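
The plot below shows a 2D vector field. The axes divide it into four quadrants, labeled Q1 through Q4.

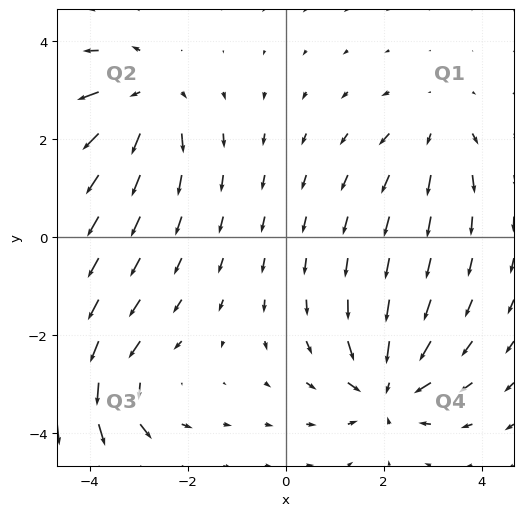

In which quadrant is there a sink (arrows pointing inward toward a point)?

The sink sits at approximately (2.1, -3.1), which lies in quadrant Q4. The divergence there is about -5, negative as expected for a sink.

Q4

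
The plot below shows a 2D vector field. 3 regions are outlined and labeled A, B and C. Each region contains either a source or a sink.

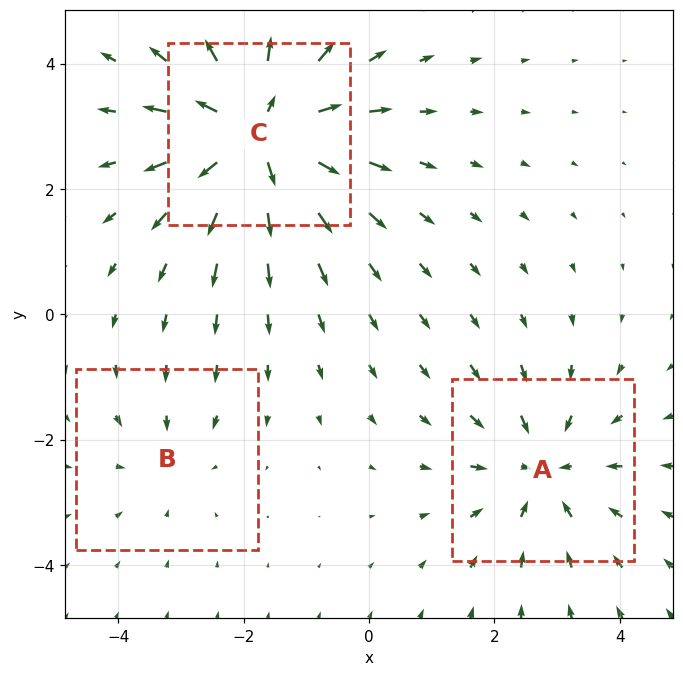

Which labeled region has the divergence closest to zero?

B

Divergence at each region's feature centre — A: about -3, B: about -2, C: about +5. Region B is closest to zero.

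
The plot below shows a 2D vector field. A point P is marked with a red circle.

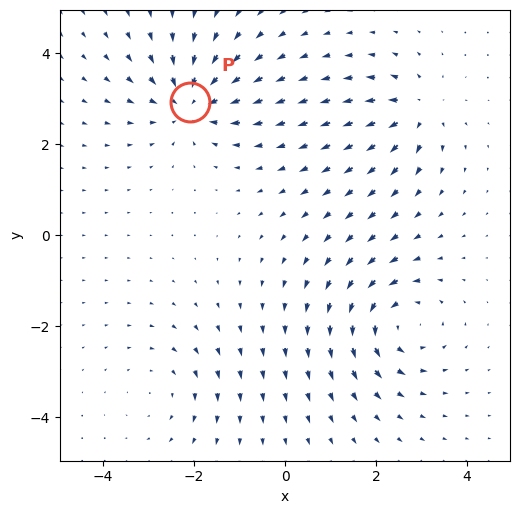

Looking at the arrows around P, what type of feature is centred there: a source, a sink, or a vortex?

At P (-2.1, 2.9) the arrows converge inward. Divergence about -5, curl ≈0 — negative divergence with near-zero curl is a sink.

sink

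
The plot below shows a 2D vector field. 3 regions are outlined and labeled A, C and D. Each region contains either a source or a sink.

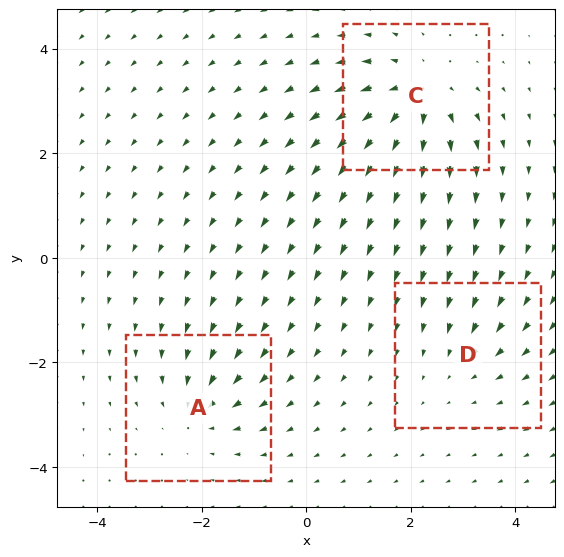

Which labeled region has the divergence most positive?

Divergence at each region's feature centre — A: about -4, C: about +5, D: about -2. Region C is most positive.

C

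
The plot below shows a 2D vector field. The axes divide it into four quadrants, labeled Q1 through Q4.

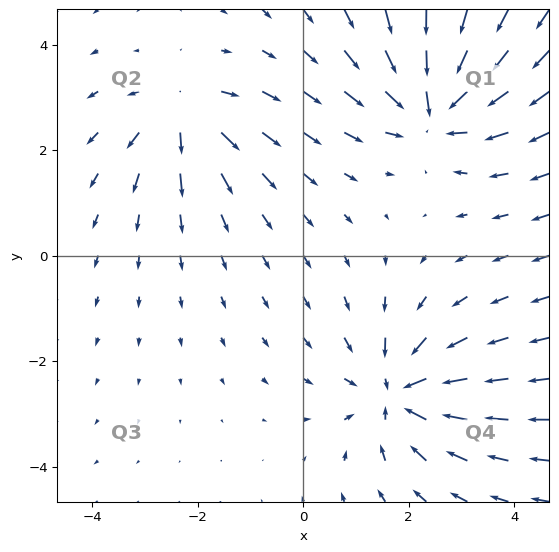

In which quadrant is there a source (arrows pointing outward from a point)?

The source sits at approximately (-2.3, 2.7), which lies in quadrant Q2. The divergence there is about +4, positive as expected for a source.

Q2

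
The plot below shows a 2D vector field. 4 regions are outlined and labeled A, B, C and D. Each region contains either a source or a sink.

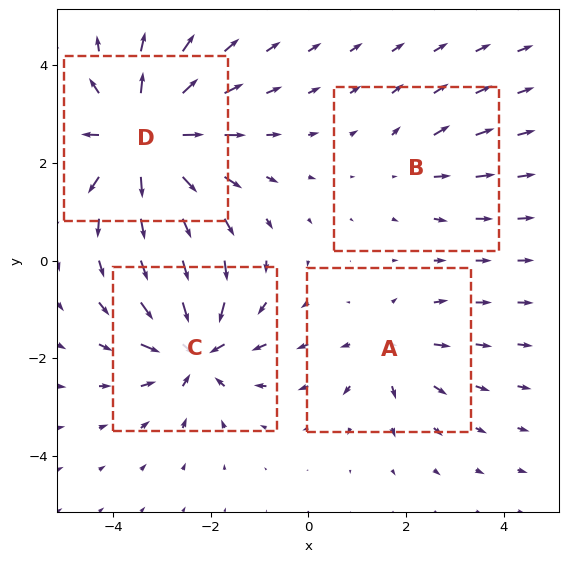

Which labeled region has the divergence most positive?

Divergence at each region's feature centre — A: about +4, B: about +2, C: about -6, D: about +8. Region D is most positive.

D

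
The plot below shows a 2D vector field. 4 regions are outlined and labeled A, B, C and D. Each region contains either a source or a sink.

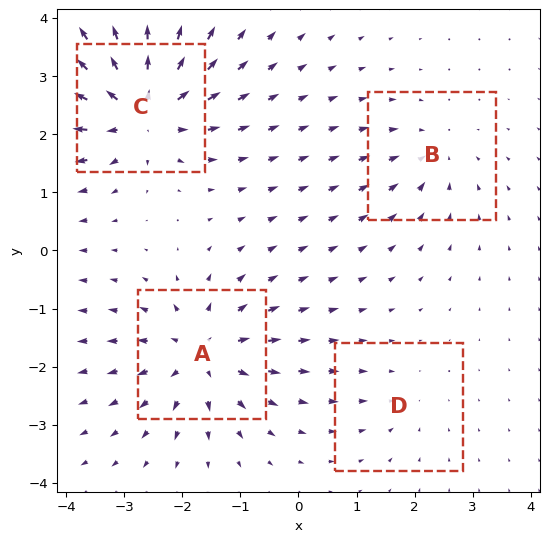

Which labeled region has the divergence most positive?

Divergence at each region's feature centre — A: about +6, B: about -4, C: about +8, D: about -2. Region C is most positive.

C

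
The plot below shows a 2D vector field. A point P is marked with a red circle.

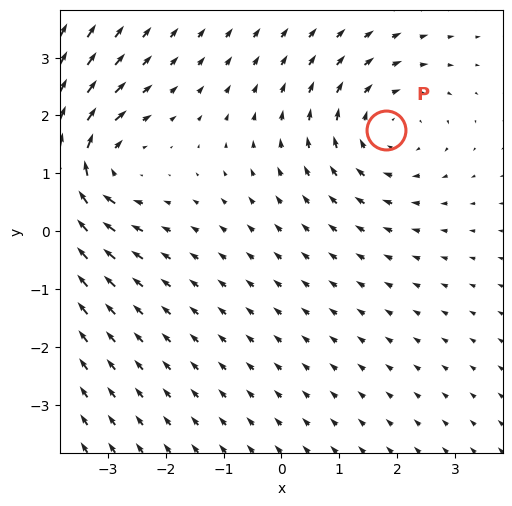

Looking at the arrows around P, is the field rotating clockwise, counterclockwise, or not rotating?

Near P at (1.8, 1.7) the arrows circulate clockwise. The curl (z-component) there is about -2; negative curl means clockwise rotation.

clockwise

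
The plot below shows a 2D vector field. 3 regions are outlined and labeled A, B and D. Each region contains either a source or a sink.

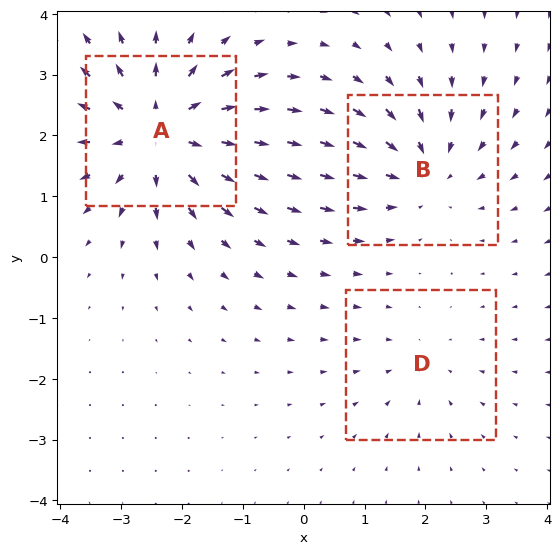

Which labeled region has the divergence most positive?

Divergence at each region's feature centre — A: about +5, B: about -3, D: about -2. Region A is most positive.

A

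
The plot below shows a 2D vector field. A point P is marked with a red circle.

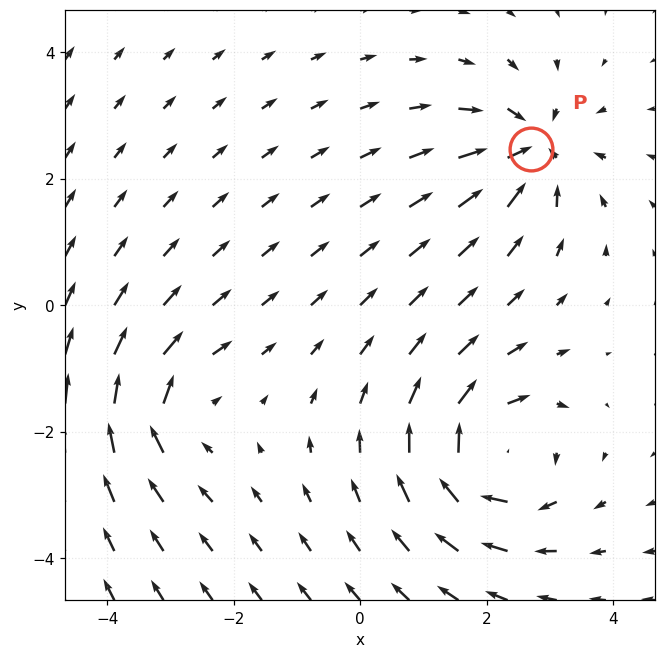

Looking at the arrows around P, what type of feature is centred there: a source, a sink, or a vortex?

At P (2.7, 2.5) the arrows converge inward. Divergence about -5, curl ≈0 — negative divergence with near-zero curl is a sink.

sink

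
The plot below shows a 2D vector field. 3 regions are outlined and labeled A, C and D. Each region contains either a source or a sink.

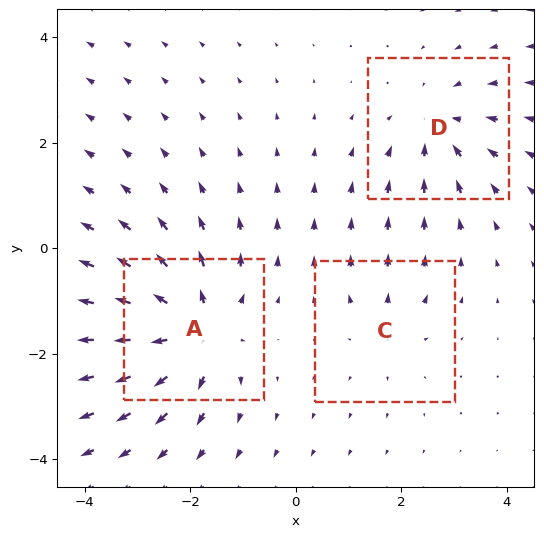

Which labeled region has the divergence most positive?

A

Divergence at each region's feature centre — A: about +5, C: about +2, D: about -3. Region A is most positive.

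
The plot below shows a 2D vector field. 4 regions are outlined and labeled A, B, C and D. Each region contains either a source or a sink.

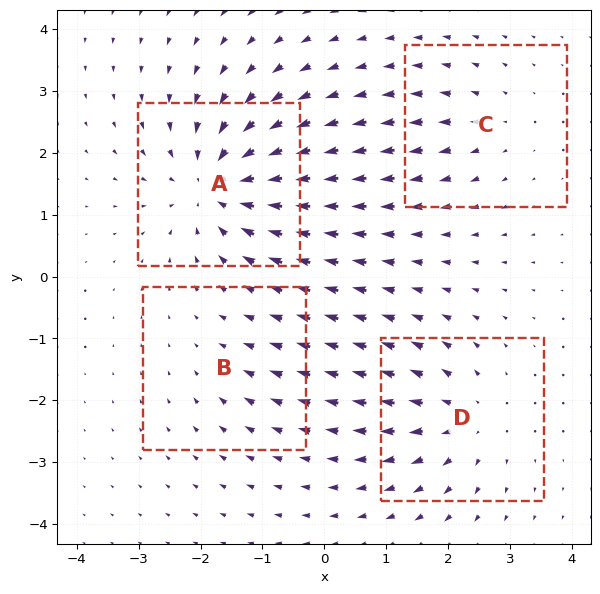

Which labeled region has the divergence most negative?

Divergence at each region's feature centre — A: about -8, B: about -2, C: about +3, D: about +5. Region A is most negative.

A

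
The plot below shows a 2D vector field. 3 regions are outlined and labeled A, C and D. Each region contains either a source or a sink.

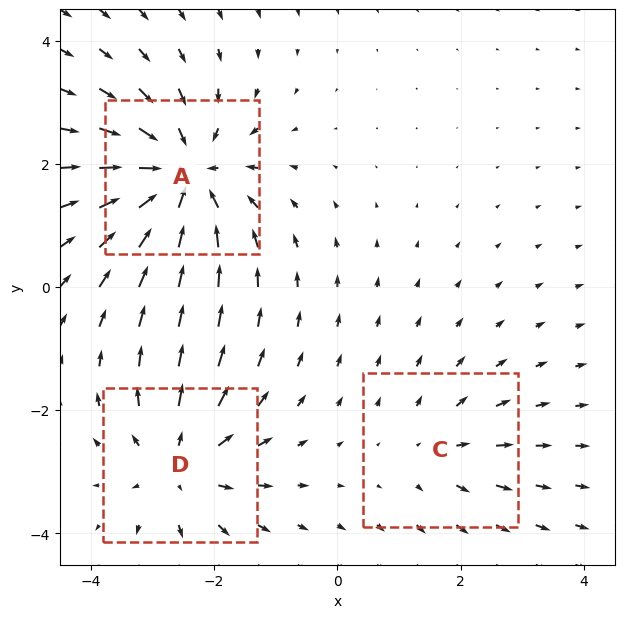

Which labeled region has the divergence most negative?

Divergence at each region's feature centre — A: about -5, C: about +2, D: about +3. Region A is most negative.

A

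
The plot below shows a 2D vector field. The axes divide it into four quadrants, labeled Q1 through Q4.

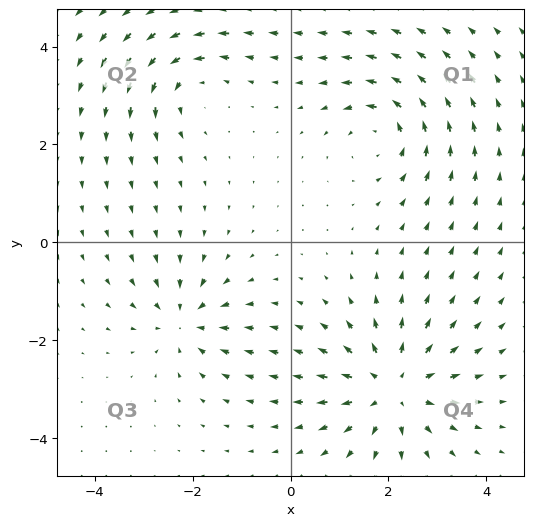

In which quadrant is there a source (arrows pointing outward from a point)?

The source sits at approximately (2.1, -3.0), which lies in quadrant Q4. The divergence there is about +5, positive as expected for a source.

Q4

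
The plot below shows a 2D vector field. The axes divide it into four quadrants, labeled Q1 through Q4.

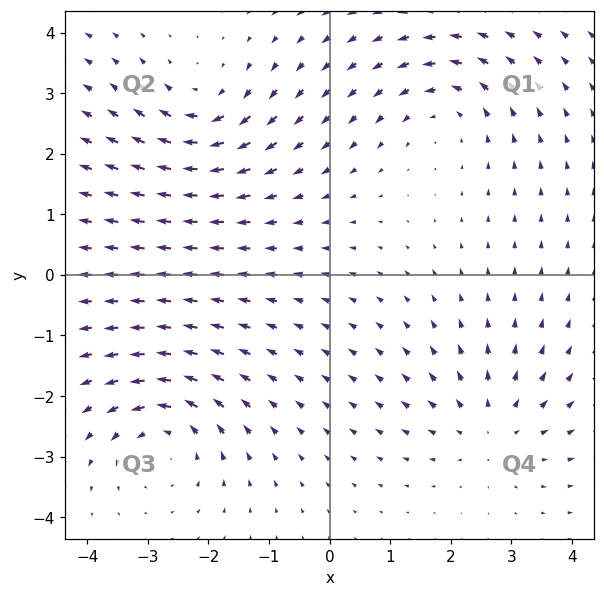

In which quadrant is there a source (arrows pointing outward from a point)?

Q4

The source sits at approximately (2.7, -2.5), which lies in quadrant Q4. The divergence there is about +3, positive as expected for a source.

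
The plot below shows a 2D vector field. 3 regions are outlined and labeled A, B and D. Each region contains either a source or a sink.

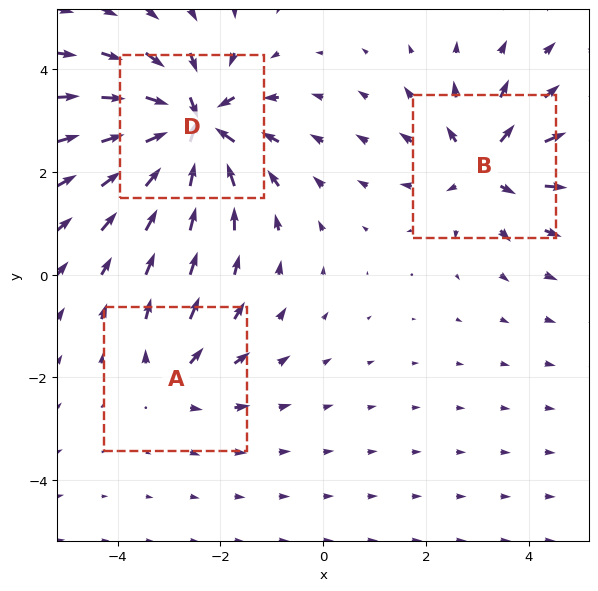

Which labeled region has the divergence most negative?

D

Divergence at each region's feature centre — A: about +3, B: about +4, D: about -7. Region D is most negative.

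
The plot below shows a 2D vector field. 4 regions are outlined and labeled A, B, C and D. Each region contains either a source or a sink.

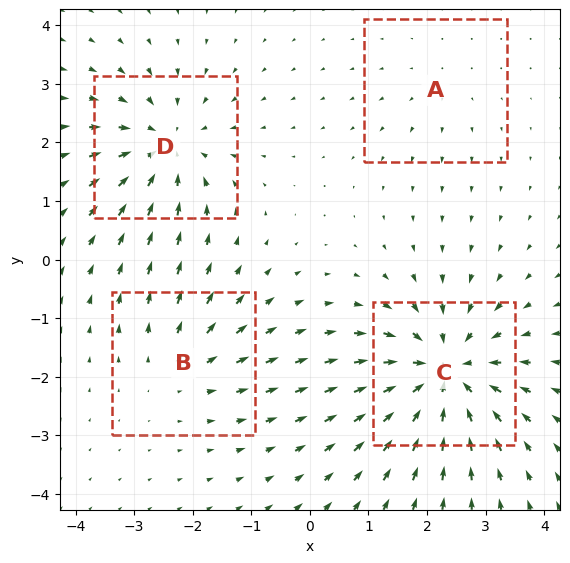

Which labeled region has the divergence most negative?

C

Divergence at each region's feature centre — A: about +2, B: about +3, C: about -7, D: about -5. Region C is most negative.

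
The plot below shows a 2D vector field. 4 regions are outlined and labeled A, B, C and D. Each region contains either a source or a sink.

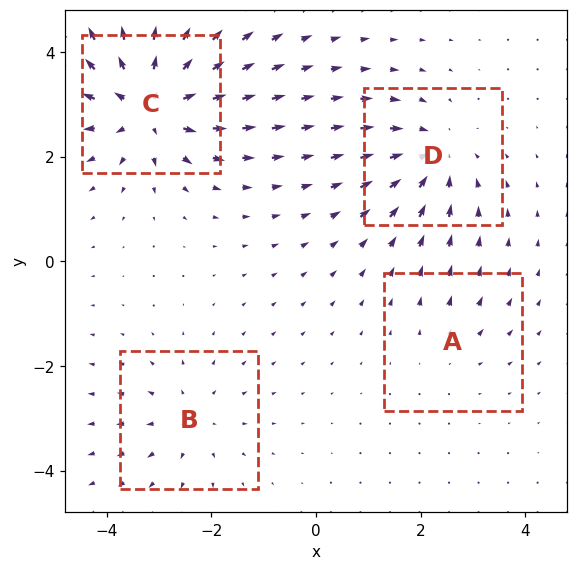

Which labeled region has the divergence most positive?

C

Divergence at each region's feature centre — A: about +2, B: about +3, C: about +8, D: about -5. Region C is most positive.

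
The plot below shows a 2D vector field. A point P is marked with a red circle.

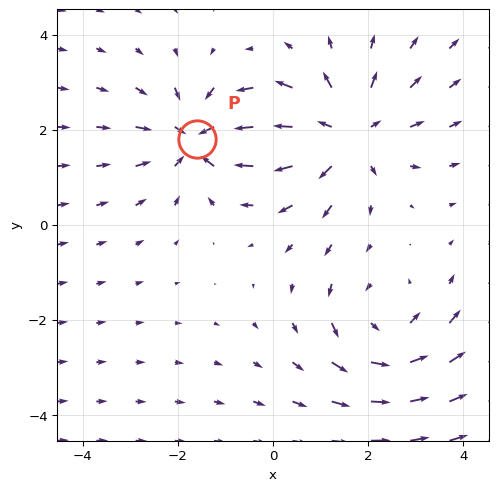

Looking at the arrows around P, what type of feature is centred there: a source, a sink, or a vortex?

At P (-1.6, 1.8) the arrows converge inward. Divergence about -3, curl ≈0 — negative divergence with near-zero curl is a sink.

sink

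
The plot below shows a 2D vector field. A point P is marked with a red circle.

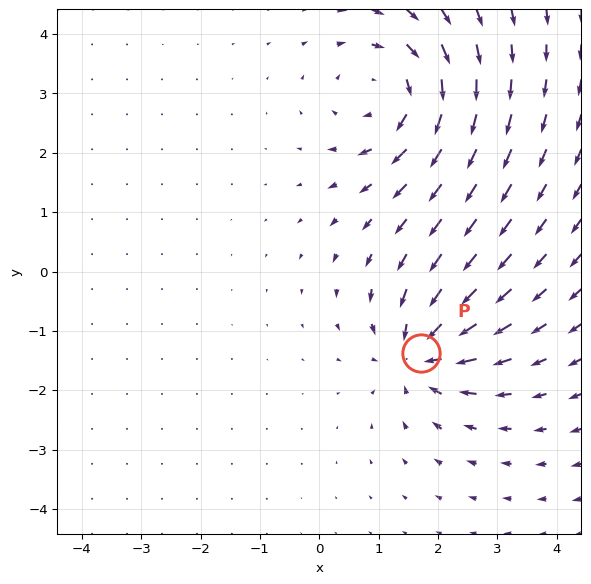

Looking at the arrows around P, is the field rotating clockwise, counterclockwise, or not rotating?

Near P at (1.7, -1.4) the arrows show no circulation. The curl there is ≈0.

not rotating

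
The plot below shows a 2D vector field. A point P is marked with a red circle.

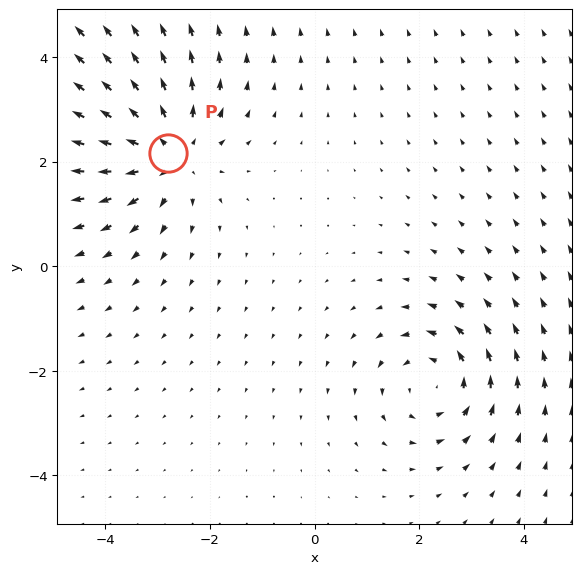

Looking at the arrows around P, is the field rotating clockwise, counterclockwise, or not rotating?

Near P at (-2.8, 2.2) the arrows show no circulation. The curl there is ≈0.

not rotating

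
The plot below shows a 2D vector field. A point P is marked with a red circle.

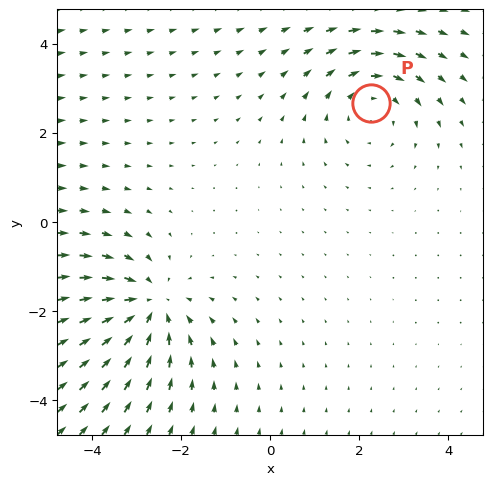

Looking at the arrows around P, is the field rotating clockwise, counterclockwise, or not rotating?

Near P at (2.3, 2.7) the arrows circulate clockwise. The curl (z-component) there is about -3; negative curl means clockwise rotation.

clockwise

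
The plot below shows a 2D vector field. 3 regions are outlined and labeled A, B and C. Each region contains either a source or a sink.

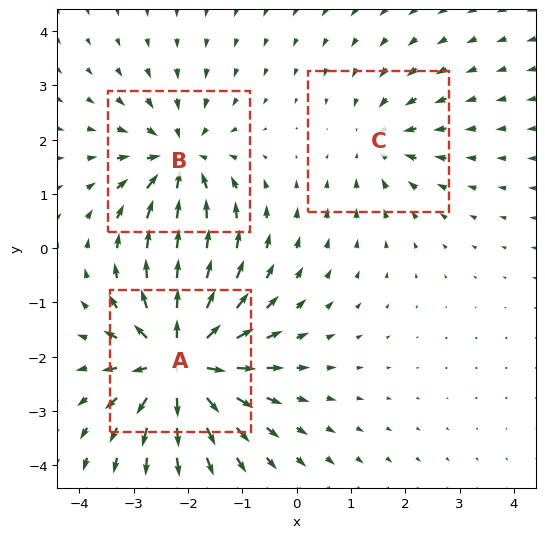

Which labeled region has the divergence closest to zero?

C

Divergence at each region's feature centre — A: about +6, B: about -4, C: about -2. Region C is closest to zero.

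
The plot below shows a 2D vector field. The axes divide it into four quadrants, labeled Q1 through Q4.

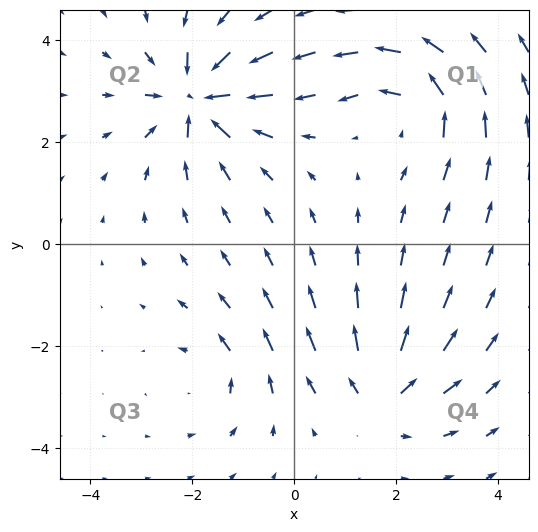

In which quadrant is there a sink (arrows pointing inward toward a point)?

The sink sits at approximately (-1.9, 2.9), which lies in quadrant Q2. The divergence there is about -7, negative as expected for a sink.

Q2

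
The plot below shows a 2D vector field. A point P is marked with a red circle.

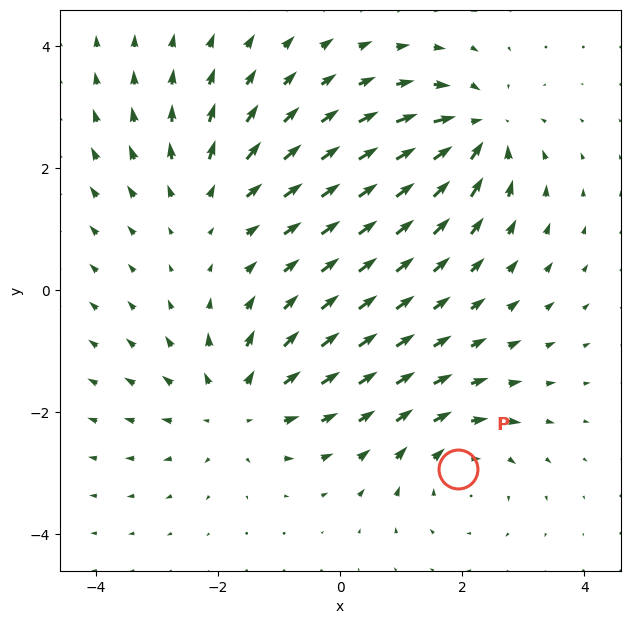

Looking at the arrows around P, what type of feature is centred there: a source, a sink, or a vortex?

vortex

At P (1.9, -2.9) the arrows circulate clockwise. Divergence ≈0, curl about -3 — near-zero divergence with nonzero curl is a vortex.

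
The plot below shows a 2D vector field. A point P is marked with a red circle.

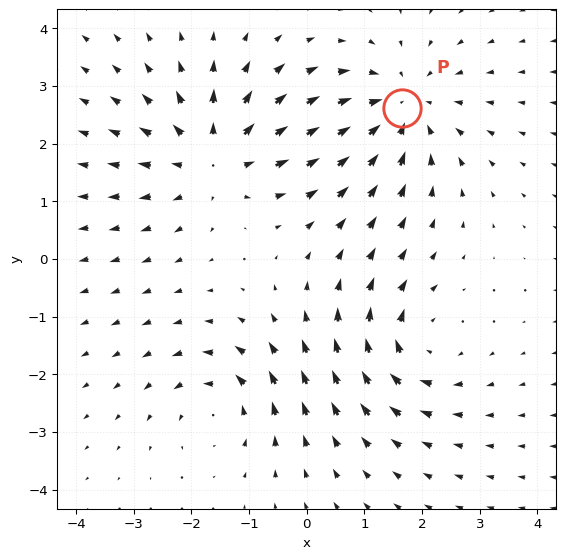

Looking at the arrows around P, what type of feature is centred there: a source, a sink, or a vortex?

At P (1.6, 2.6) the arrows converge inward. Divergence about -4, curl ≈0 — negative divergence with near-zero curl is a sink.

sink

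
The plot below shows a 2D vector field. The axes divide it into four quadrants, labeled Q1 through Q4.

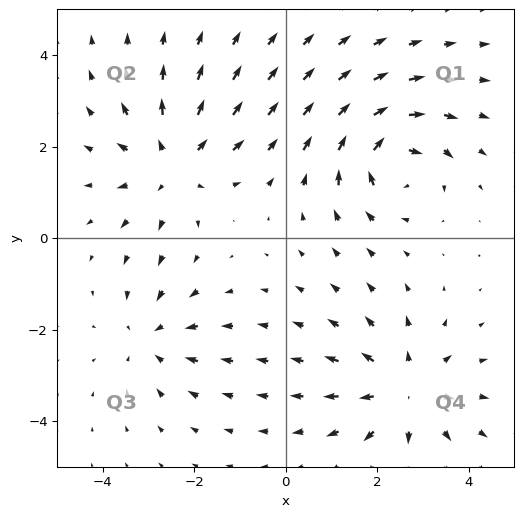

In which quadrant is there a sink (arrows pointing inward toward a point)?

Q3

The sink sits at approximately (-2.9, -2.2), which lies in quadrant Q3. The divergence there is about -3, negative as expected for a sink.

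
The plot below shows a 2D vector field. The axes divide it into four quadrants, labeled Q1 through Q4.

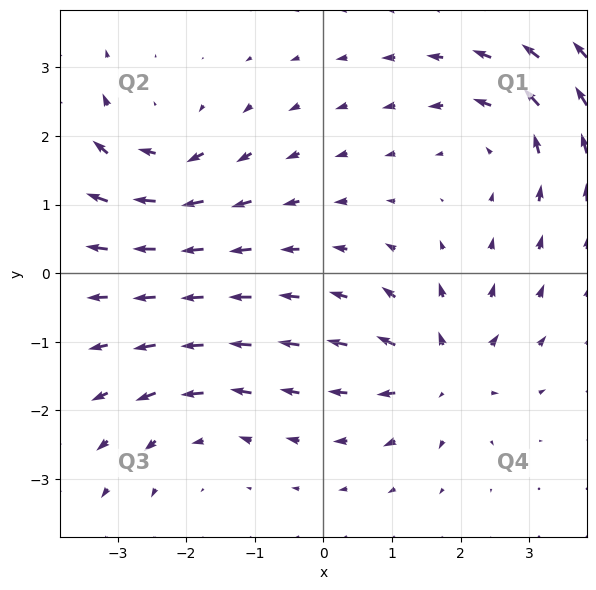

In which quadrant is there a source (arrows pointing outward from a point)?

The source sits at approximately (1.7, -1.4), which lies in quadrant Q4. The divergence there is about +5, positive as expected for a source.

Q4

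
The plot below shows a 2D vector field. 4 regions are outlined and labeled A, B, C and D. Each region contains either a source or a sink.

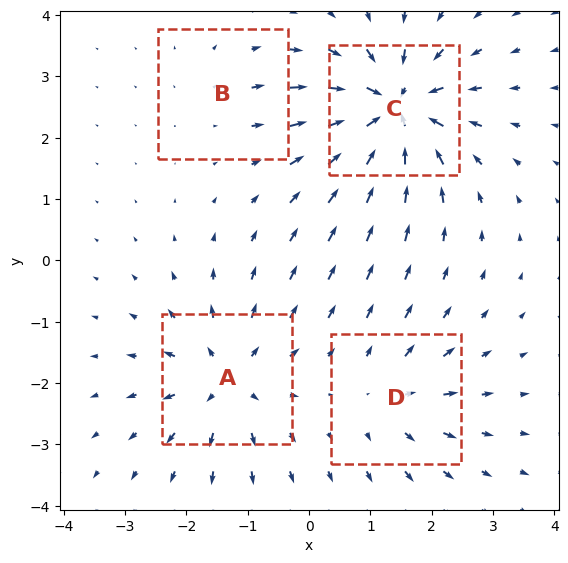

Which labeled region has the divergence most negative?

C

Divergence at each region's feature centre — A: about +6, B: about +2, C: about -9, D: about +4. Region C is most negative.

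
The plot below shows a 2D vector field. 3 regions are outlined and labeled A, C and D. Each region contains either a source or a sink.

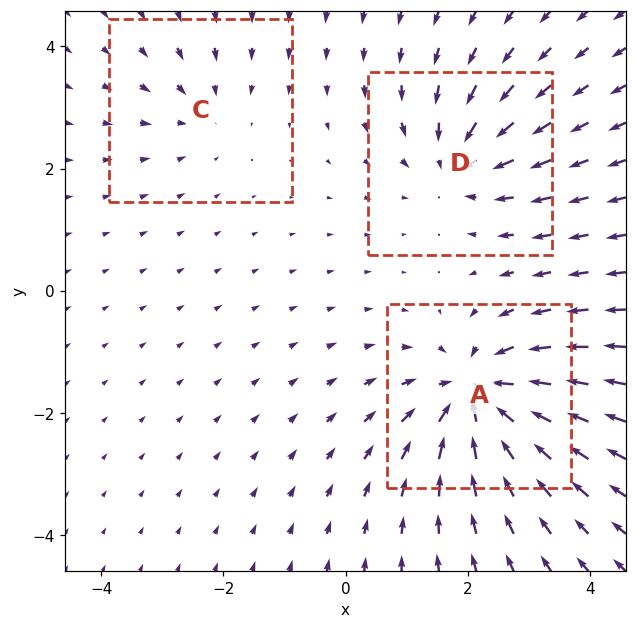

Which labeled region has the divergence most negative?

Divergence at each region's feature centre — A: about -5, C: about -2, D: about -4. Region A is most negative.

A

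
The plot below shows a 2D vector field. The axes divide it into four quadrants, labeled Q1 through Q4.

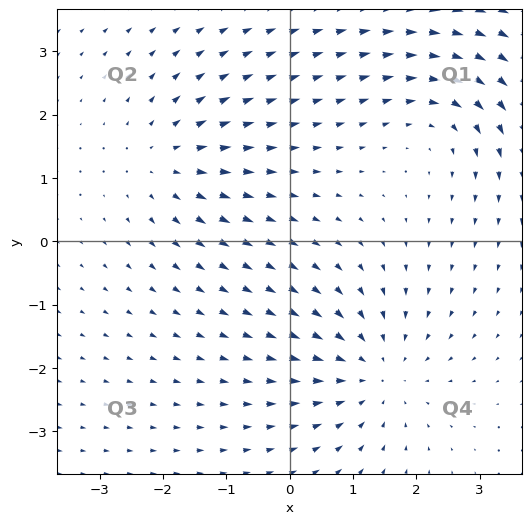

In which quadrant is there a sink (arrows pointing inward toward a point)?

The sink sits at approximately (1.3, -2.1), which lies in quadrant Q4. The divergence there is about -3, negative as expected for a sink.

Q4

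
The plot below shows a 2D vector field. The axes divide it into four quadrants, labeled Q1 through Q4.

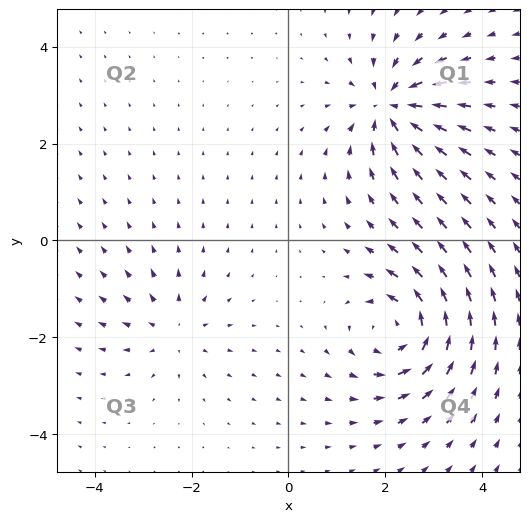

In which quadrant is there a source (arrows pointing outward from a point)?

Q3

The source sits at approximately (-2.4, -1.8), which lies in quadrant Q3. The divergence there is about +3, positive as expected for a source.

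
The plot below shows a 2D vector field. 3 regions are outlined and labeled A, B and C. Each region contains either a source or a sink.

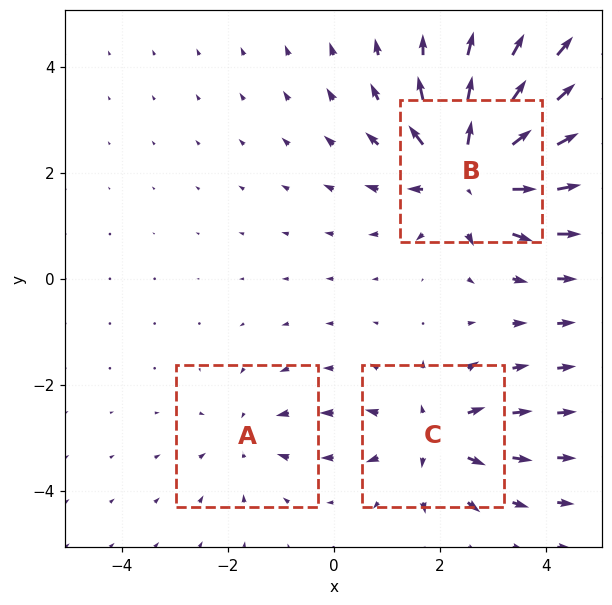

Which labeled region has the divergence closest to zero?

Divergence at each region's feature centre — A: about -2, B: about +5, C: about +3. Region A is closest to zero.

A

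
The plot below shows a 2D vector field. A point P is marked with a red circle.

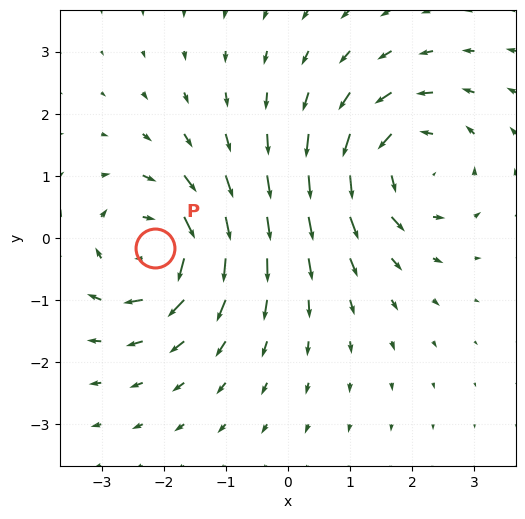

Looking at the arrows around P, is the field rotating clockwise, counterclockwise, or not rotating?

clockwise

Near P at (-2.1, -0.2) the arrows circulate clockwise. The curl (z-component) there is about -6; negative curl means clockwise rotation.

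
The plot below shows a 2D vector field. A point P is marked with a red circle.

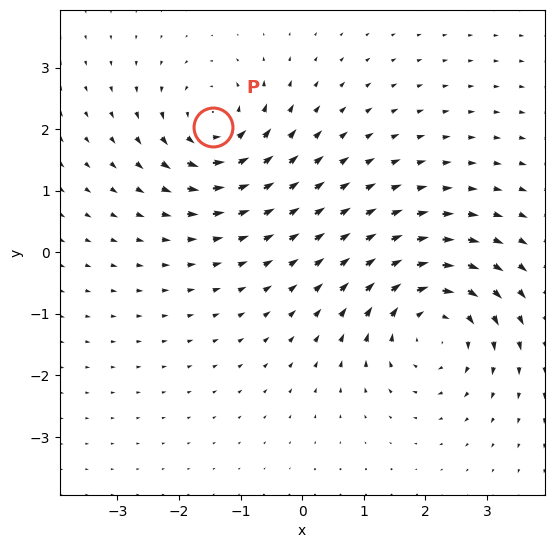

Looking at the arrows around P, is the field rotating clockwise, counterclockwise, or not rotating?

Near P at (-1.5, 2.0) the arrows circulate counterclockwise. The curl (z-component) there is about +5; positive curl means counterclockwise rotation.

counterclockwise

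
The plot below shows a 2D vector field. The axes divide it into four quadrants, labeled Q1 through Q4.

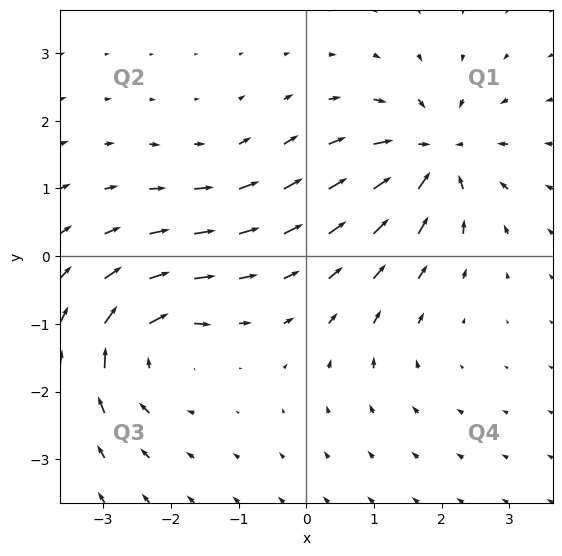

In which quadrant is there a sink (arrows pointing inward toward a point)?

The sink sits at approximately (1.9, 1.5), which lies in quadrant Q1. The divergence there is about -7, negative as expected for a sink.

Q1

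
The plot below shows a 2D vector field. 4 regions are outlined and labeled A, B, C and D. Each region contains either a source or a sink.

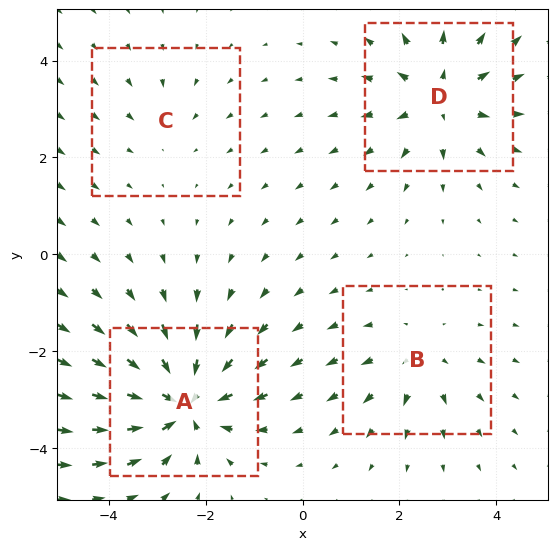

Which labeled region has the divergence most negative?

Divergence at each region's feature centre — A: about -7, B: about +3, C: about -2, D: about +5. Region A is most negative.

A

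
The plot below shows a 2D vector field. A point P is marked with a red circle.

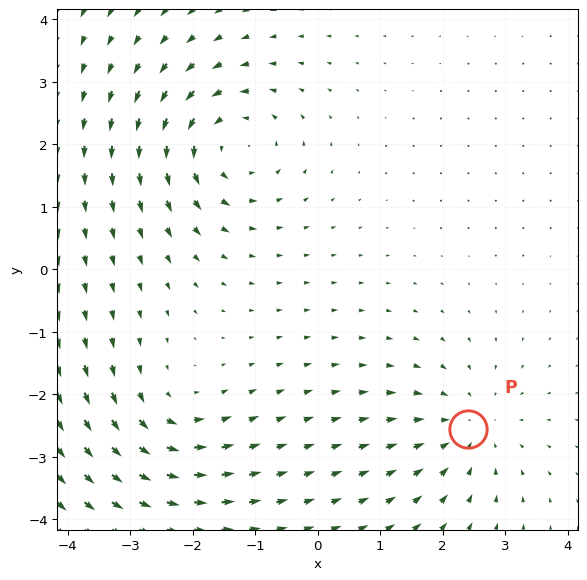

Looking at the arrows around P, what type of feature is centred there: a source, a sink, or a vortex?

At P (2.4, -2.6) the arrows converge inward. Divergence about -4, curl ≈0 — negative divergence with near-zero curl is a sink.

sink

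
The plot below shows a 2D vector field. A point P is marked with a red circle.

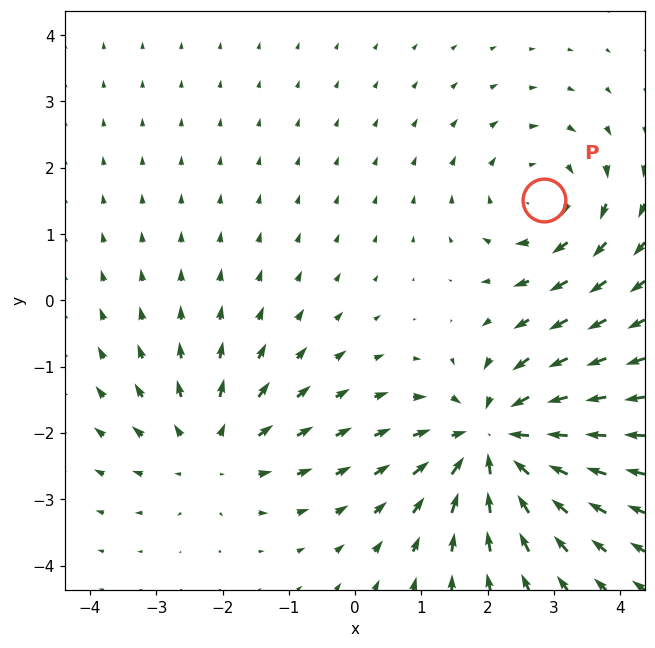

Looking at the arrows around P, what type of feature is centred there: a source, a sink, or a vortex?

At P (2.8, 1.5) the arrows circulate clockwise. Divergence ≈0, curl about -3 — near-zero divergence with nonzero curl is a vortex.

vortex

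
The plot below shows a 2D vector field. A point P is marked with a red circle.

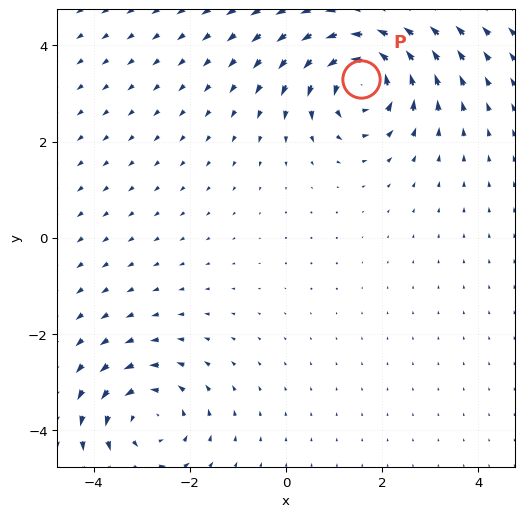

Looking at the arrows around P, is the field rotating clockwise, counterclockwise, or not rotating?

Near P at (1.6, 3.3) the arrows circulate counterclockwise. The curl (z-component) there is about +4; positive curl means counterclockwise rotation.

counterclockwise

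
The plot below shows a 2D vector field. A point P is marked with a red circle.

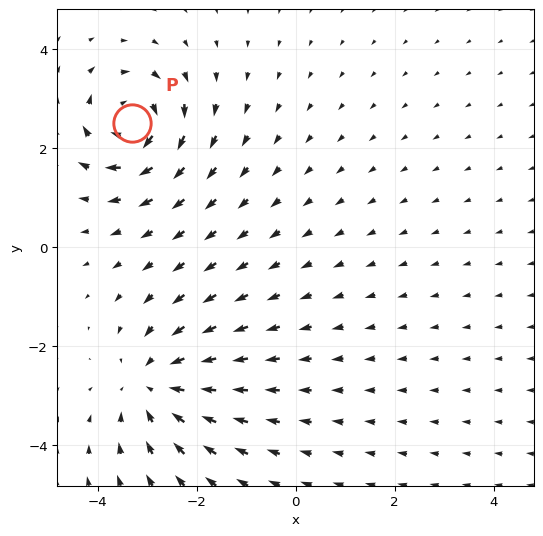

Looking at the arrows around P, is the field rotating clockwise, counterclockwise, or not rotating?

Near P at (-3.3, 2.5) the arrows circulate clockwise. The curl (z-component) there is about -4; negative curl means clockwise rotation.

clockwise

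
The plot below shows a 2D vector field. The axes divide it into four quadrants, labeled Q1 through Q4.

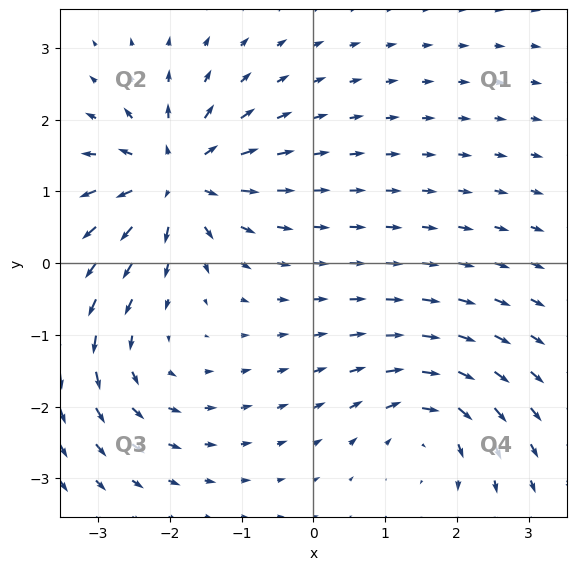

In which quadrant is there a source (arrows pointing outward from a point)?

The source sits at approximately (-1.9, 1.2), which lies in quadrant Q2. The divergence there is about +6, positive as expected for a source.

Q2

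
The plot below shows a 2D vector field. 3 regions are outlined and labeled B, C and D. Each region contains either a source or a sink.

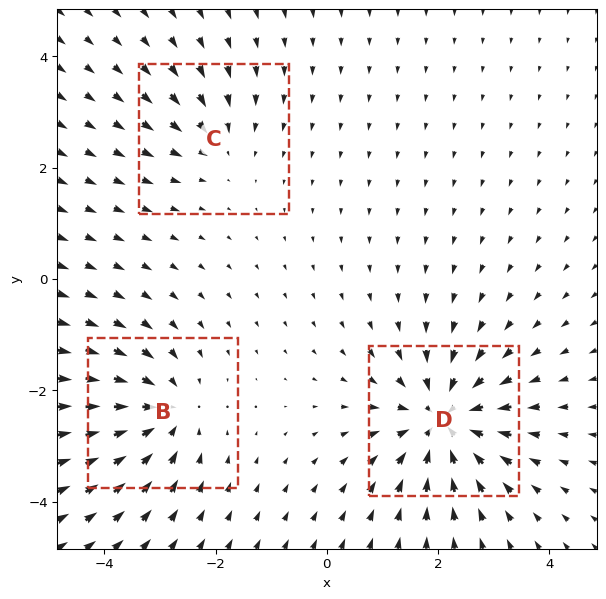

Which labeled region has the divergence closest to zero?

Divergence at each region's feature centre — B: about -4, C: about -2, D: about -5. Region C is closest to zero.

C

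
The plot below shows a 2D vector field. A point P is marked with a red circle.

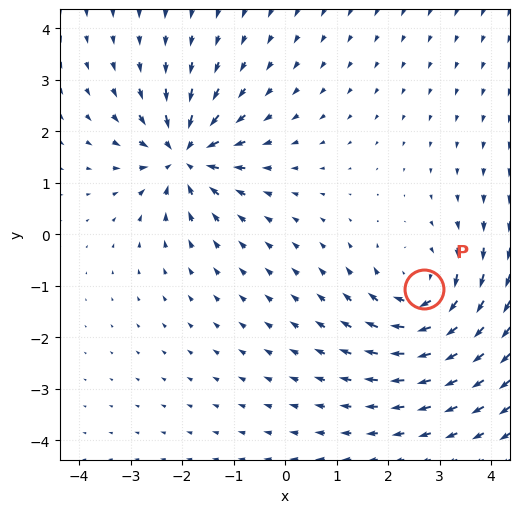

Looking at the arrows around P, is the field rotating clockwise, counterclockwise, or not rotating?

clockwise

Near P at (2.7, -1.1) the arrows circulate clockwise. The curl (z-component) there is about -4; negative curl means clockwise rotation.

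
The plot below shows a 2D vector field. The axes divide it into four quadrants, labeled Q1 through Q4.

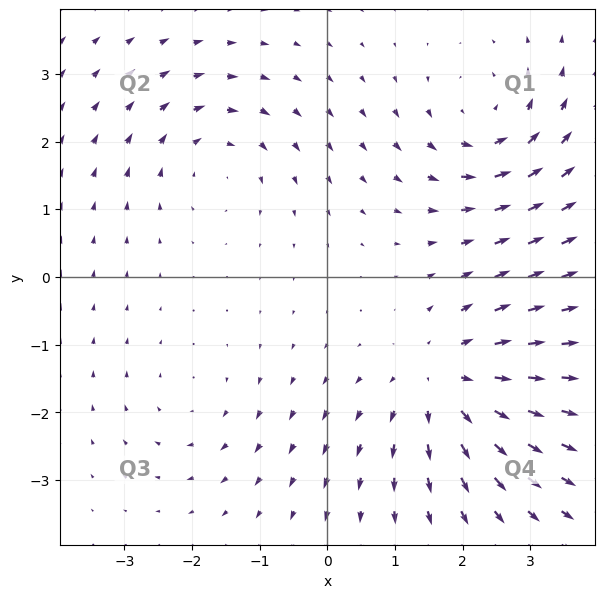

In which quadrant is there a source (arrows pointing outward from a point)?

Q4

The source sits at approximately (1.8, -1.5), which lies in quadrant Q4. The divergence there is about +4, positive as expected for a source.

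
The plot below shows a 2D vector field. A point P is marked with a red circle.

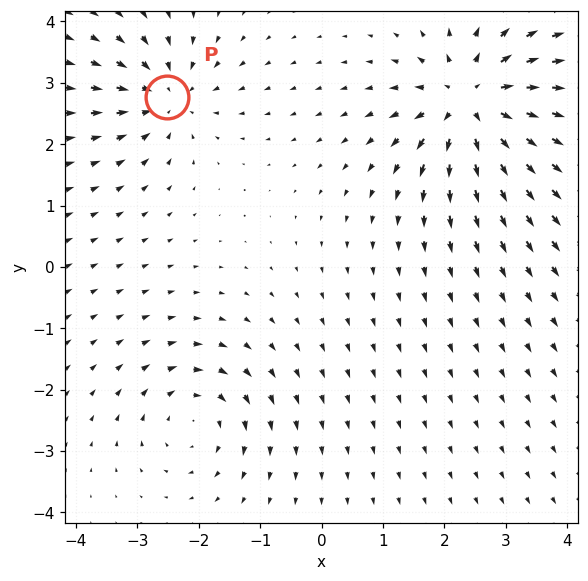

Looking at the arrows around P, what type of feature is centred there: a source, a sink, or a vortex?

At P (-2.5, 2.8) the arrows converge inward. Divergence about -4, curl ≈0 — negative divergence with near-zero curl is a sink.

sink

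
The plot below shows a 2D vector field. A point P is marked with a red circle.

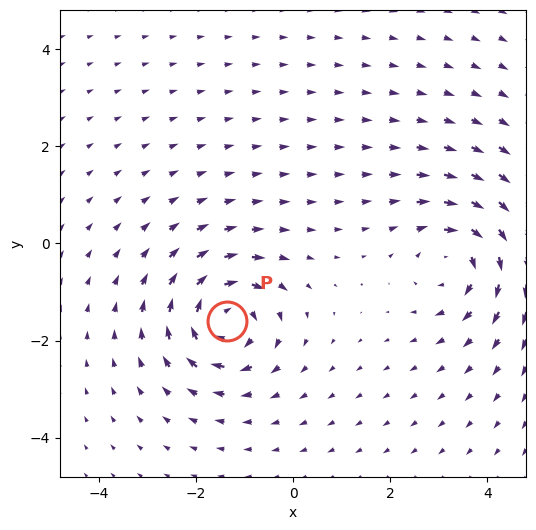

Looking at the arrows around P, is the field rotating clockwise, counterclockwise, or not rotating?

clockwise

Near P at (-1.4, -1.6) the arrows circulate clockwise. The curl (z-component) there is about -6; negative curl means clockwise rotation.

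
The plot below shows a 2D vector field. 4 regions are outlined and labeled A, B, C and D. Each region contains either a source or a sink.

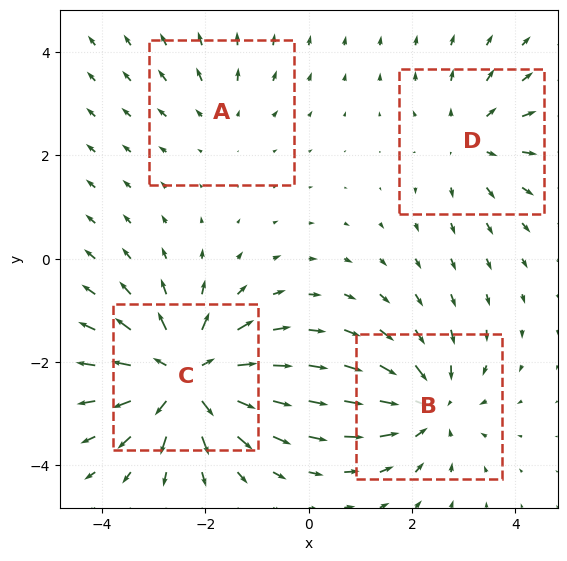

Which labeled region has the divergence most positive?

Divergence at each region's feature centre — A: about +2, B: about -4, C: about +7, D: about +3. Region C is most positive.

C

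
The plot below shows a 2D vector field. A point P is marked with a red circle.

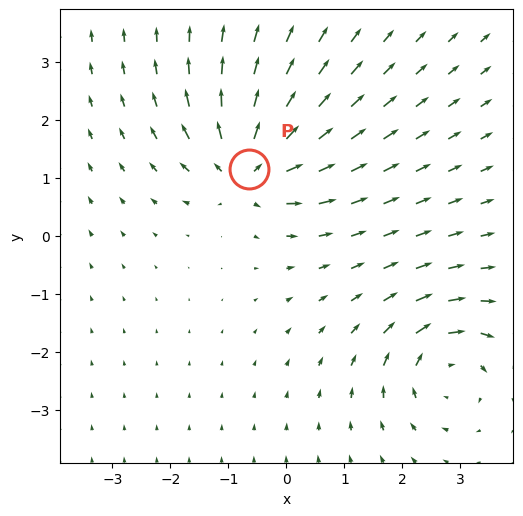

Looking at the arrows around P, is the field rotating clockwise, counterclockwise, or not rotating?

not rotating

Near P at (-0.7, 1.2) the arrows show no circulation. The curl there is ≈0.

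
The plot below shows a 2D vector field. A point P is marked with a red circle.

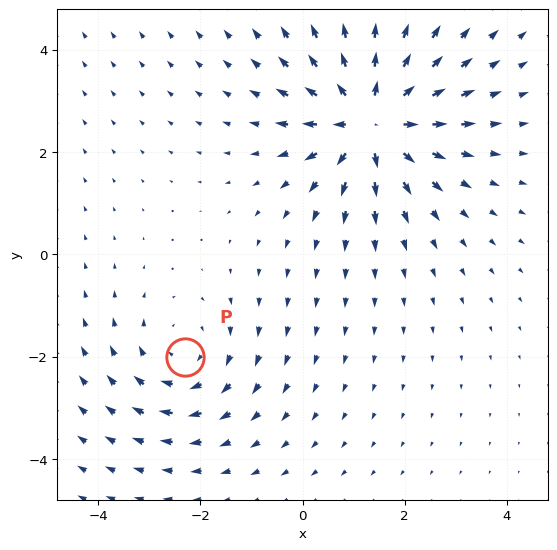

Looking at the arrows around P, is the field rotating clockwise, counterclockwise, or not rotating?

clockwise

Near P at (-2.3, -2.0) the arrows circulate clockwise. The curl (z-component) there is about -2; negative curl means clockwise rotation.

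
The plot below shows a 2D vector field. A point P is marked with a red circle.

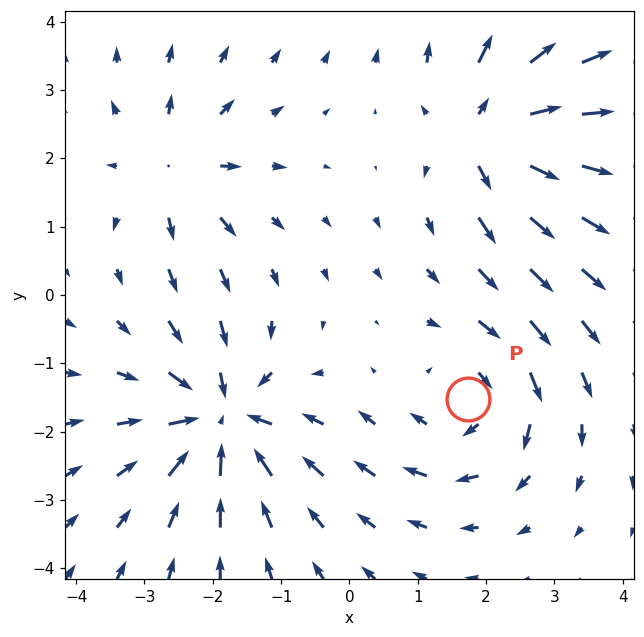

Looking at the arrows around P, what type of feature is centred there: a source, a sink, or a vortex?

At P (1.7, -1.5) the arrows circulate clockwise. Divergence ≈0, curl about -4 — near-zero divergence with nonzero curl is a vortex.

vortex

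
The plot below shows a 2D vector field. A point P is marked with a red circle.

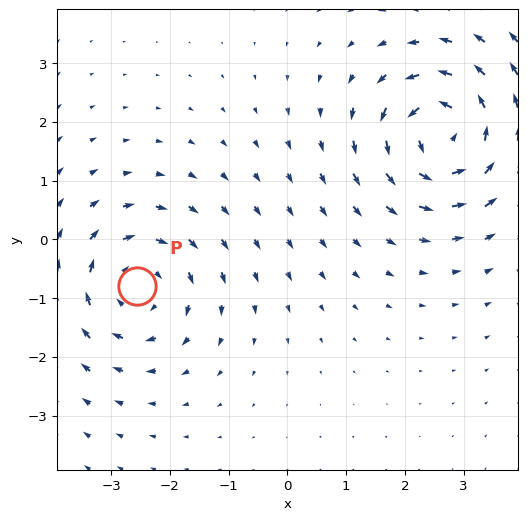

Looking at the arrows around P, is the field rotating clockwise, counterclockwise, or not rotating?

Near P at (-2.6, -0.8) the arrows circulate clockwise. The curl (z-component) there is about -4; negative curl means clockwise rotation.

clockwise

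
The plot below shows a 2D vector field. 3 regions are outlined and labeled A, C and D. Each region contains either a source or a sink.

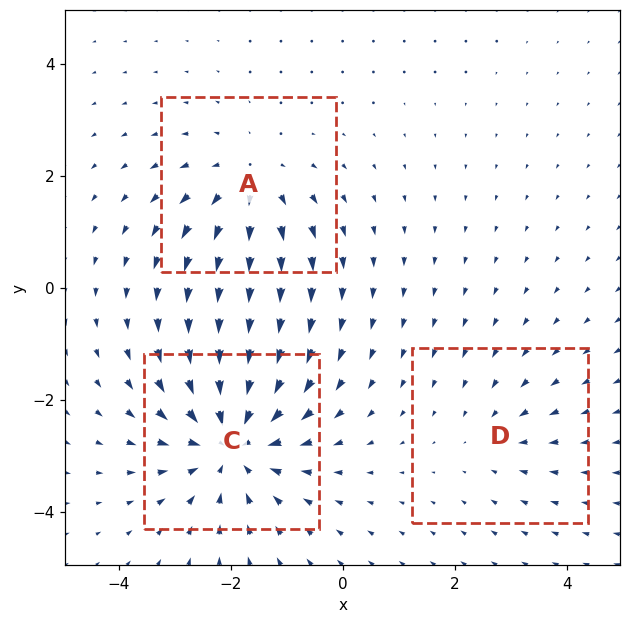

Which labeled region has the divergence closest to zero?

D

Divergence at each region's feature centre — A: about +3, C: about -5, D: about -2. Region D is closest to zero.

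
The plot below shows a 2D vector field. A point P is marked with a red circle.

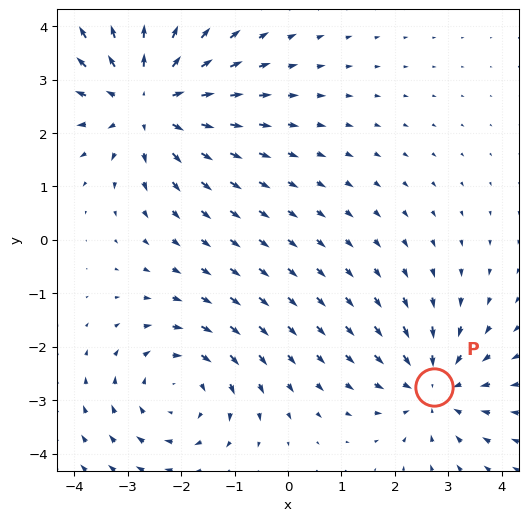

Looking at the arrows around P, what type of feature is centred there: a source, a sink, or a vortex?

sink

At P (2.7, -2.8) the arrows converge inward. Divergence about -3, curl ≈0 — negative divergence with near-zero curl is a sink.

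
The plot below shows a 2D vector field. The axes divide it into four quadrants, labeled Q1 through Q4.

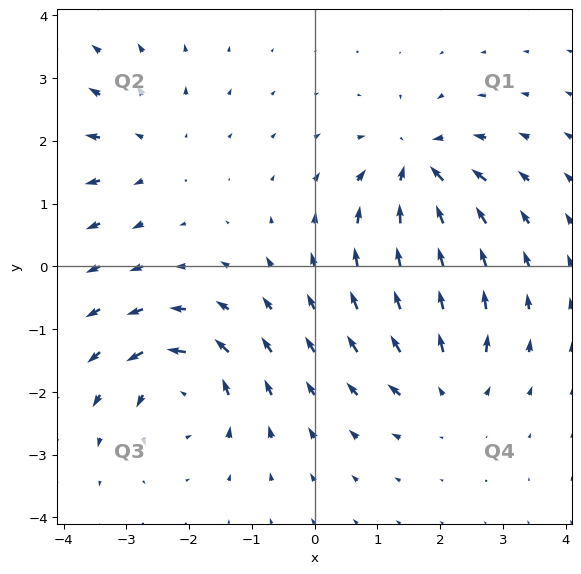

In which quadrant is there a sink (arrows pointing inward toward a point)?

Q1

The sink sits at approximately (1.6, 1.6), which lies in quadrant Q1. The divergence there is about -5, negative as expected for a sink.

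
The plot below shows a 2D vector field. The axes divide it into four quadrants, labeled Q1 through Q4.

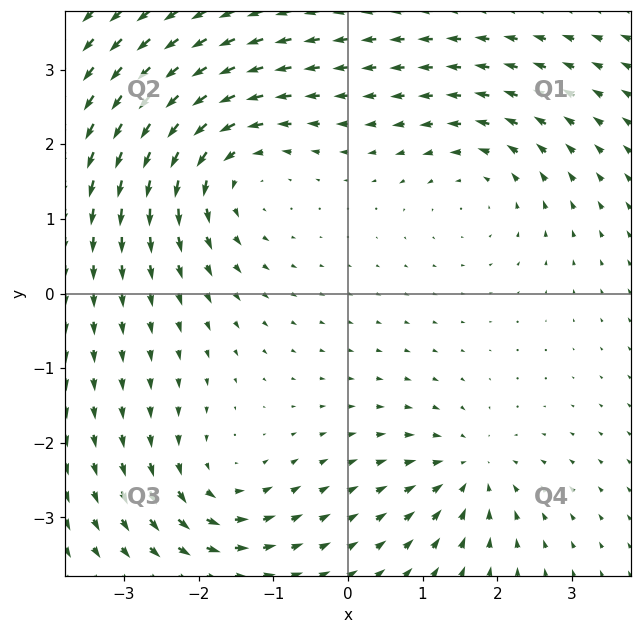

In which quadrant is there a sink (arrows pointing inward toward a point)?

The sink sits at approximately (1.6, -2.4), which lies in quadrant Q4. The divergence there is about -4, negative as expected for a sink.

Q4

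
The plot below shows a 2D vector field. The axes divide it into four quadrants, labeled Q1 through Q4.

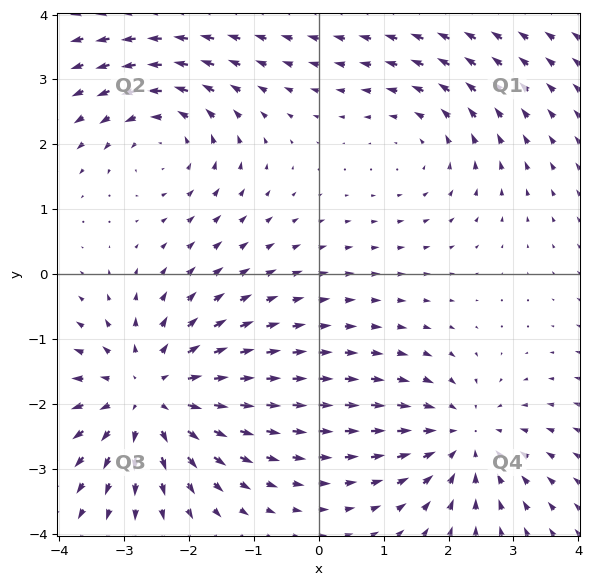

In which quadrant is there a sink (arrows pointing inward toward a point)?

Q4

The sink sits at approximately (2.2, -2.5), which lies in quadrant Q4. The divergence there is about -3, negative as expected for a sink.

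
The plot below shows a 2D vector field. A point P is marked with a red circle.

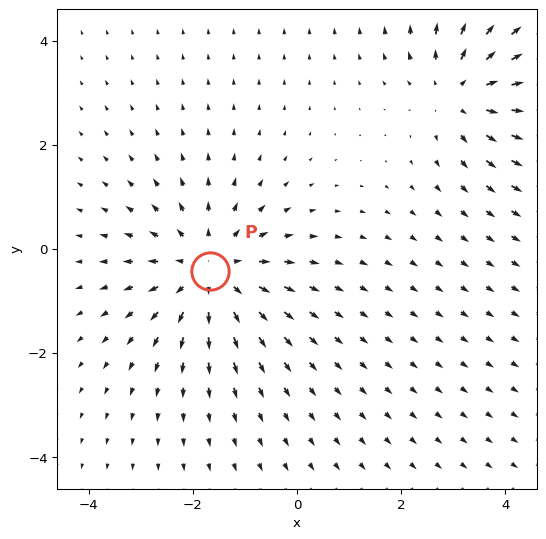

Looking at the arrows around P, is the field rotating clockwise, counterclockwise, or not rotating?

not rotating

Near P at (-1.7, -0.4) the arrows show no circulation. The curl there is ≈0.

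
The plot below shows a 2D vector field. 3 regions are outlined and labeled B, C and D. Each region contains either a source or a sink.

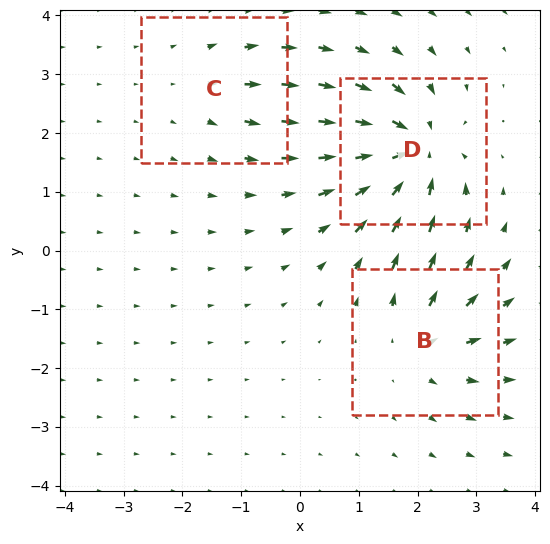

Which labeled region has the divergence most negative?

D

Divergence at each region's feature centre — B: about +4, C: about +2, D: about -6. Region D is most negative.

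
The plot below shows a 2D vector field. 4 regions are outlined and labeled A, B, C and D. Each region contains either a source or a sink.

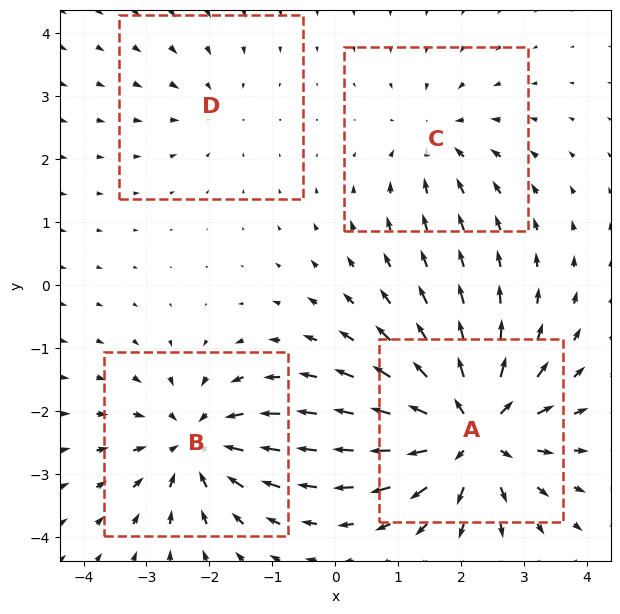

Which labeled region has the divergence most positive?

A

Divergence at each region's feature centre — A: about +8, B: about -6, C: about -4, D: about -2. Region A is most positive.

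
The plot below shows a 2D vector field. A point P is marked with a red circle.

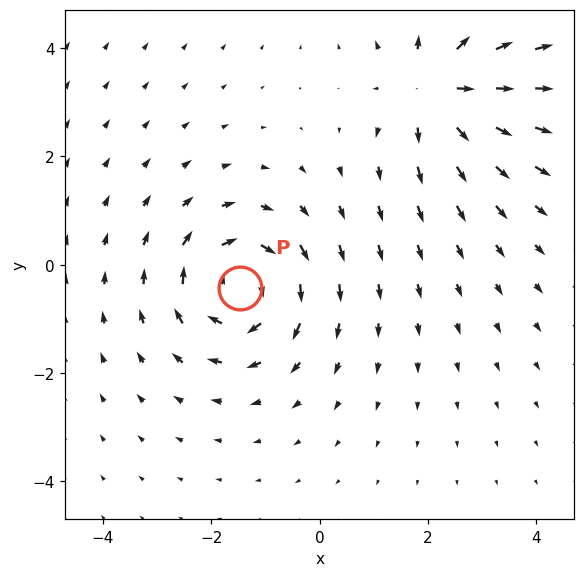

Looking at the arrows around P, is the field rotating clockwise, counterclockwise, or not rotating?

Near P at (-1.5, -0.4) the arrows circulate clockwise. The curl (z-component) there is about -4; negative curl means clockwise rotation.

clockwise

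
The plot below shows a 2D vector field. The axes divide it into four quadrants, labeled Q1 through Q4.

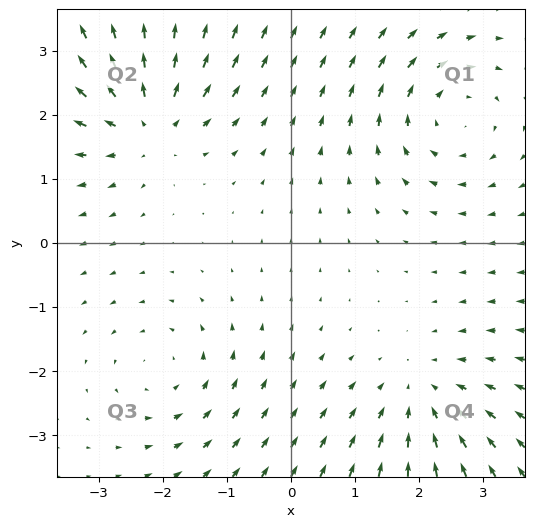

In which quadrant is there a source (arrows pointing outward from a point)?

The source sits at approximately (-2.2, 1.9), which lies in quadrant Q2. The divergence there is about +5, positive as expected for a source.

Q2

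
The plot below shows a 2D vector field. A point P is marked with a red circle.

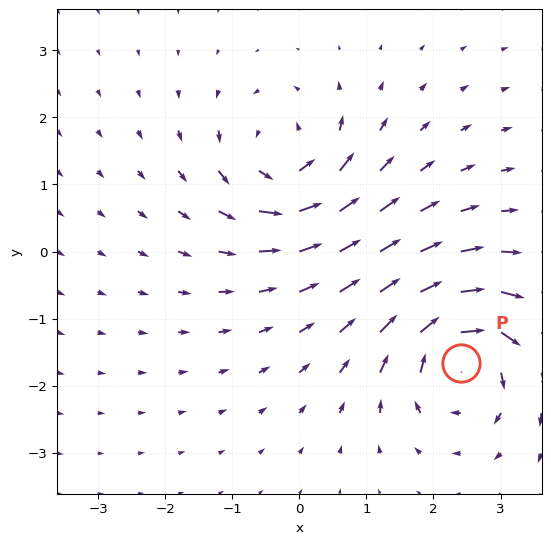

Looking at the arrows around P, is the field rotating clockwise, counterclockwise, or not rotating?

Near P at (2.4, -1.7) the arrows circulate clockwise. The curl (z-component) there is about -5; negative curl means clockwise rotation.

clockwise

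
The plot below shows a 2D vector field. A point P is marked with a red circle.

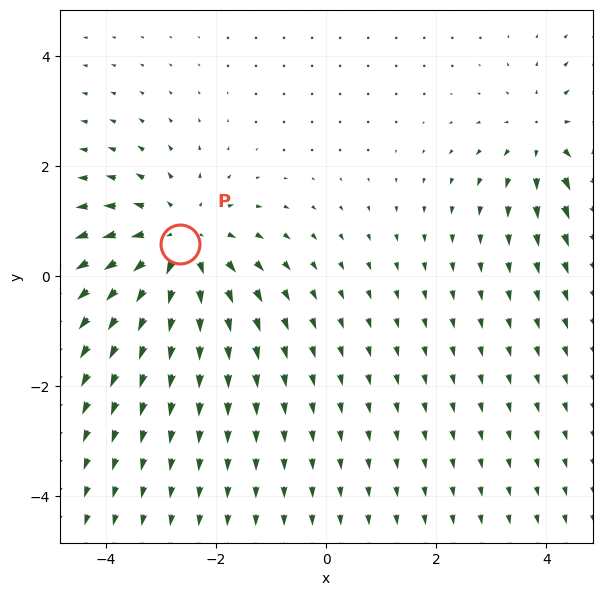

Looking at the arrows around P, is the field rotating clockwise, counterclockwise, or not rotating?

not rotating

Near P at (-2.7, 0.6) the arrows show no circulation. The curl there is ≈0.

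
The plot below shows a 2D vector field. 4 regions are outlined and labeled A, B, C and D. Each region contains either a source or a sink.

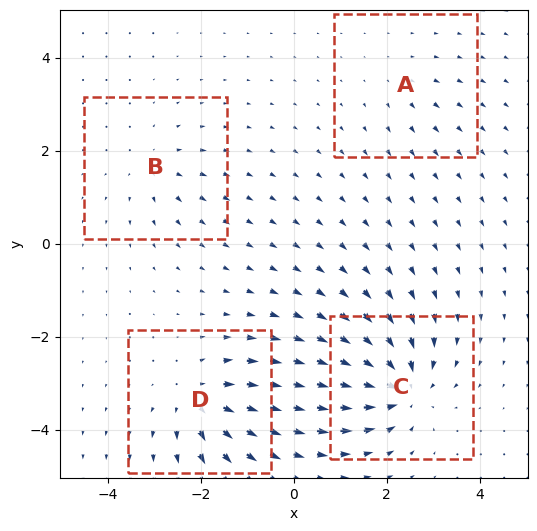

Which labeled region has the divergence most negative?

Divergence at each region's feature centre — A: about +2, B: about +4, C: about -8, D: about +6. Region C is most negative.

C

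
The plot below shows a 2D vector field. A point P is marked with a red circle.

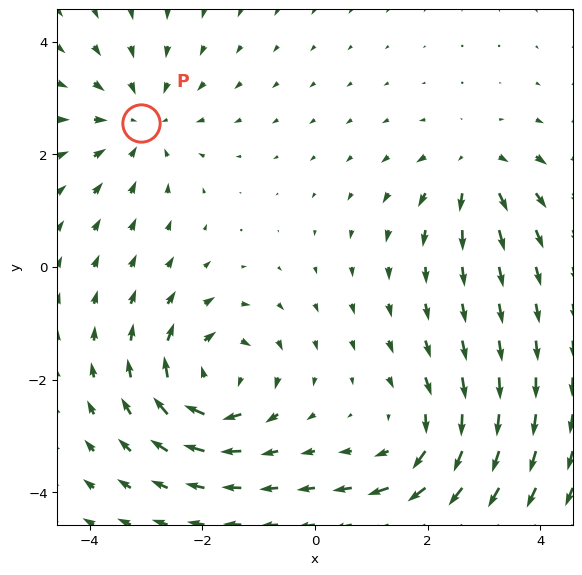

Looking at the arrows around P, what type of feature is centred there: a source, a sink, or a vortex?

sink

At P (-3.1, 2.6) the arrows converge inward. Divergence about -3, curl ≈0 — negative divergence with near-zero curl is a sink.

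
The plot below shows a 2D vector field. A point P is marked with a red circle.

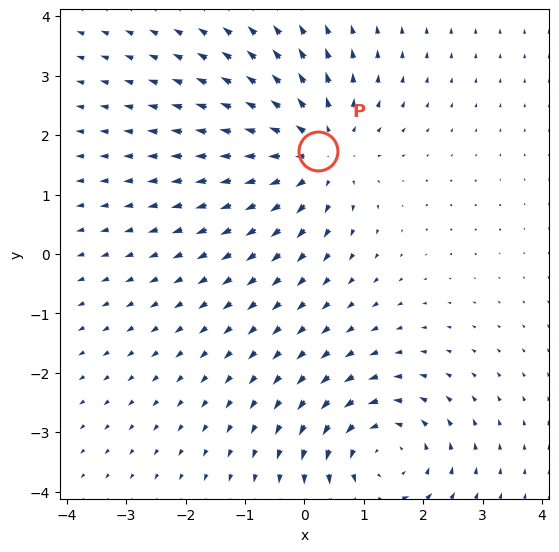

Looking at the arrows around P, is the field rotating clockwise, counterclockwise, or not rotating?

not rotating

Near P at (0.2, 1.7) the arrows show no circulation. The curl there is ≈0.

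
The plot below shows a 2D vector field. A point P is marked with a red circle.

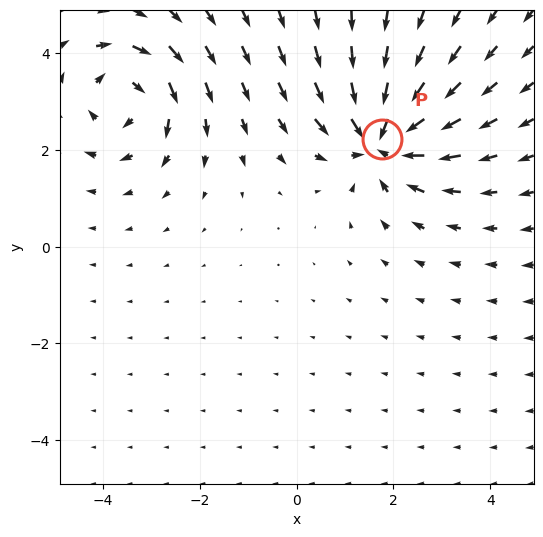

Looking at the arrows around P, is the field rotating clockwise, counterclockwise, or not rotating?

not rotating

Near P at (1.8, 2.2) the arrows show no circulation. The curl there is ≈0.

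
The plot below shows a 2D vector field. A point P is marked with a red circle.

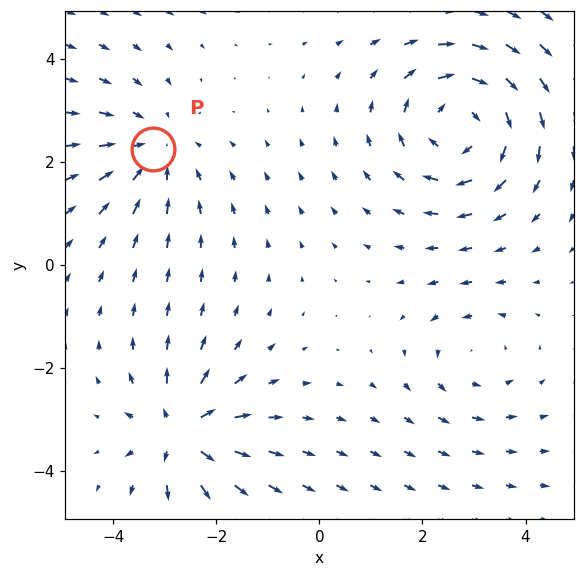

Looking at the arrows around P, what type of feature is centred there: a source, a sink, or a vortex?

sink

At P (-3.2, 2.3) the arrows converge inward. Divergence about -3, curl ≈0 — negative divergence with near-zero curl is a sink.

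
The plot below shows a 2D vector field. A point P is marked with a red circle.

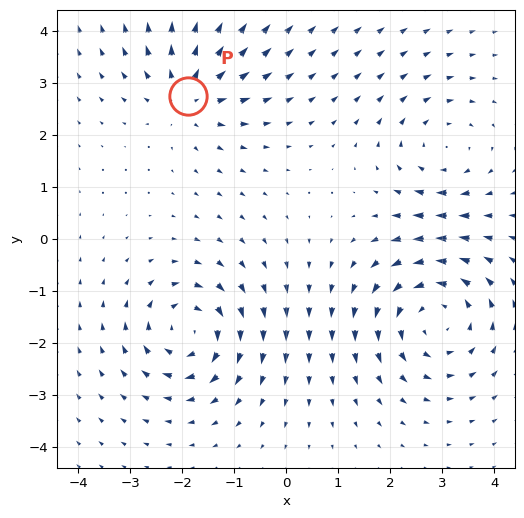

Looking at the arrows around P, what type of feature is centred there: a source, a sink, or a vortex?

At P (-1.9, 2.7) the arrows spread outward. Divergence about +4, curl ≈0 — positive divergence with near-zero curl is a source.

source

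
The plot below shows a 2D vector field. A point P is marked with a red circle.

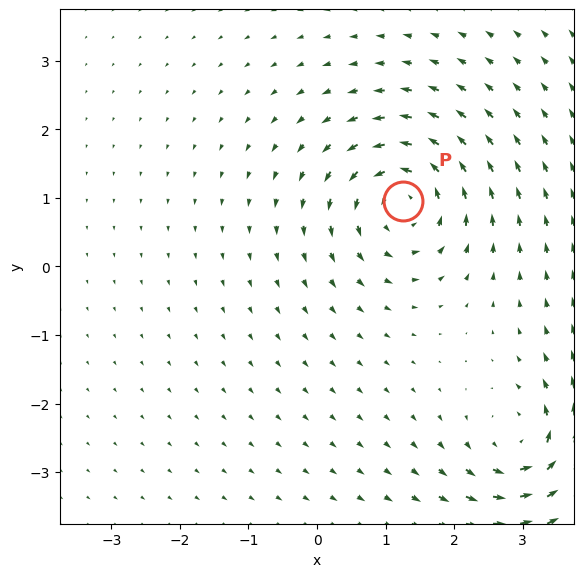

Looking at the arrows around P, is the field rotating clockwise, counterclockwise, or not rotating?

counterclockwise

Near P at (1.2, 0.9) the arrows circulate counterclockwise. The curl (z-component) there is about +6; positive curl means counterclockwise rotation.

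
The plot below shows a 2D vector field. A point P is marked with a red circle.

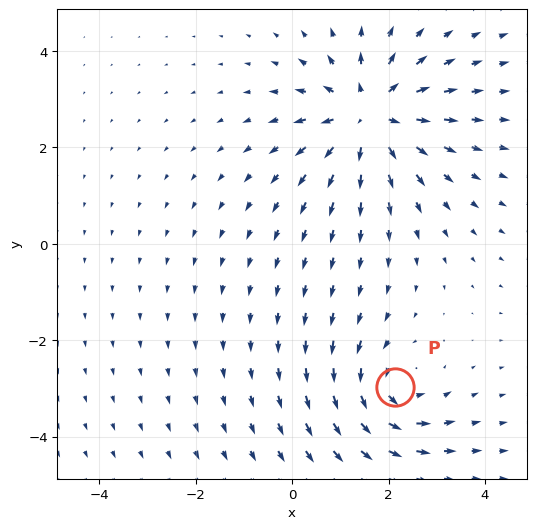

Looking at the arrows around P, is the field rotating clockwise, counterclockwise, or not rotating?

Near P at (2.1, -3.0) the arrows circulate counterclockwise. The curl (z-component) there is about +4; positive curl means counterclockwise rotation.

counterclockwise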